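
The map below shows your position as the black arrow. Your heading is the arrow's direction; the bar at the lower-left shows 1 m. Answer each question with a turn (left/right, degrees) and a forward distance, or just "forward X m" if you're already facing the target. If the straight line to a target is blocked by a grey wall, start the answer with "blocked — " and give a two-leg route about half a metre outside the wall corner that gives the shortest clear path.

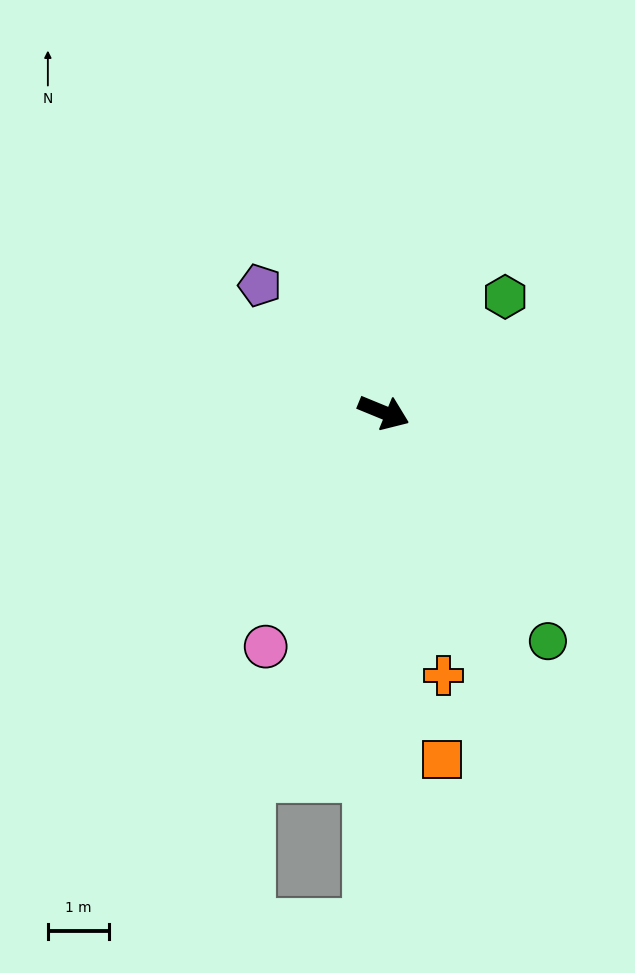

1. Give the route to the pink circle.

turn right 94°, forward 4.3 m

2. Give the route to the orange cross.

turn right 55°, forward 4.4 m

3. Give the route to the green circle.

turn right 32°, forward 4.6 m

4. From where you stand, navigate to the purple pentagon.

turn left 157°, forward 2.9 m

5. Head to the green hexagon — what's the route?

turn left 66°, forward 2.7 m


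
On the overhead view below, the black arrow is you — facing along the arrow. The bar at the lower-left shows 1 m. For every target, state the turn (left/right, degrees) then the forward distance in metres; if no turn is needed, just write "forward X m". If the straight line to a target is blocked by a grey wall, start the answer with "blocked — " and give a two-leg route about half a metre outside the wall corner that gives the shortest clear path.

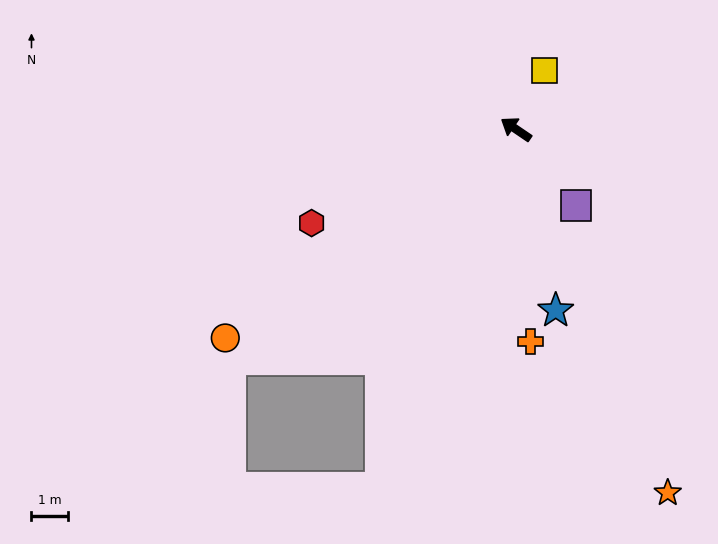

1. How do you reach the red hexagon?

turn left 59°, forward 6.2 m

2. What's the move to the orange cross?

turn left 128°, forward 5.9 m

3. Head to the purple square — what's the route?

turn left 163°, forward 2.7 m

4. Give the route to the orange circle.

turn left 70°, forward 9.9 m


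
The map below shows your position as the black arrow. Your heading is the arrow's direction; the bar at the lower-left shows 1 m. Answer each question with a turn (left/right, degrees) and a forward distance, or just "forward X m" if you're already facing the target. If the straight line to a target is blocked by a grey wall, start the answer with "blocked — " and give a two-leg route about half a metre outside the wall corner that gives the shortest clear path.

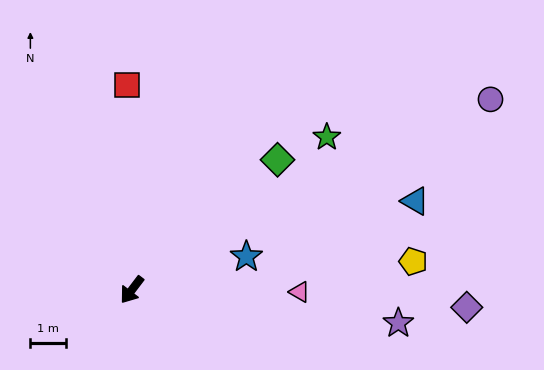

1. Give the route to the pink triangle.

turn left 127°, forward 4.7 m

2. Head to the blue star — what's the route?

turn left 143°, forward 3.4 m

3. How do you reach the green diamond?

turn left 169°, forward 5.5 m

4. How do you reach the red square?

turn right 141°, forward 5.8 m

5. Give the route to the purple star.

turn left 120°, forward 7.6 m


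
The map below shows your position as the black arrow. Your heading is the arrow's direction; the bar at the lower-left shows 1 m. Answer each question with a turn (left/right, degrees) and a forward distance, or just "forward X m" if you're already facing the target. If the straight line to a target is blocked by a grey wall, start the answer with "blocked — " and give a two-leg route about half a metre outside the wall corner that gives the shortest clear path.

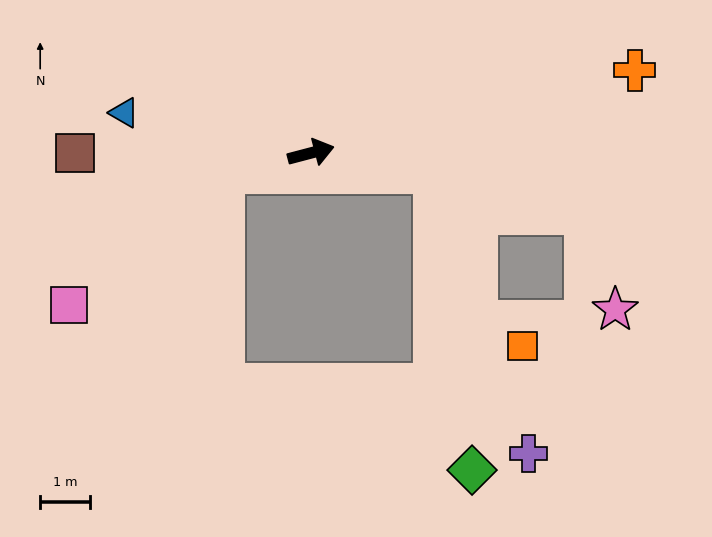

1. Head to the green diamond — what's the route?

blocked — turn right 24°, forward 2.5 m, then turn right 74°, forward 6.0 m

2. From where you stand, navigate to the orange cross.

forward 6.7 m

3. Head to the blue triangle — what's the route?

turn left 153°, forward 3.8 m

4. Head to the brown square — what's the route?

turn left 165°, forward 4.7 m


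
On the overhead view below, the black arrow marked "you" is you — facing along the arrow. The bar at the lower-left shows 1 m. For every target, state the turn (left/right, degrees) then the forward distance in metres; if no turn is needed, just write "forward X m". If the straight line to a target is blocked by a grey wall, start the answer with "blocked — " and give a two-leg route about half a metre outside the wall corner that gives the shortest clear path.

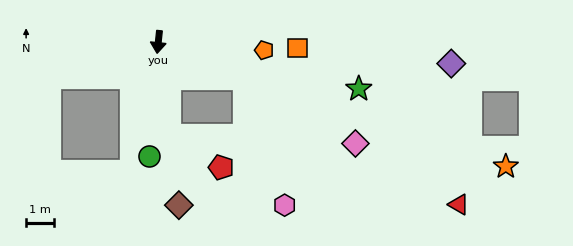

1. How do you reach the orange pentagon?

turn left 92°, forward 3.8 m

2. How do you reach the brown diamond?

turn left 13°, forward 5.8 m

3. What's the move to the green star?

turn left 83°, forward 7.3 m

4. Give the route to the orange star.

turn left 76°, forward 13.0 m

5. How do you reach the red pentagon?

blocked — turn left 13°, forward 3.3 m, then turn left 52°, forward 2.2 m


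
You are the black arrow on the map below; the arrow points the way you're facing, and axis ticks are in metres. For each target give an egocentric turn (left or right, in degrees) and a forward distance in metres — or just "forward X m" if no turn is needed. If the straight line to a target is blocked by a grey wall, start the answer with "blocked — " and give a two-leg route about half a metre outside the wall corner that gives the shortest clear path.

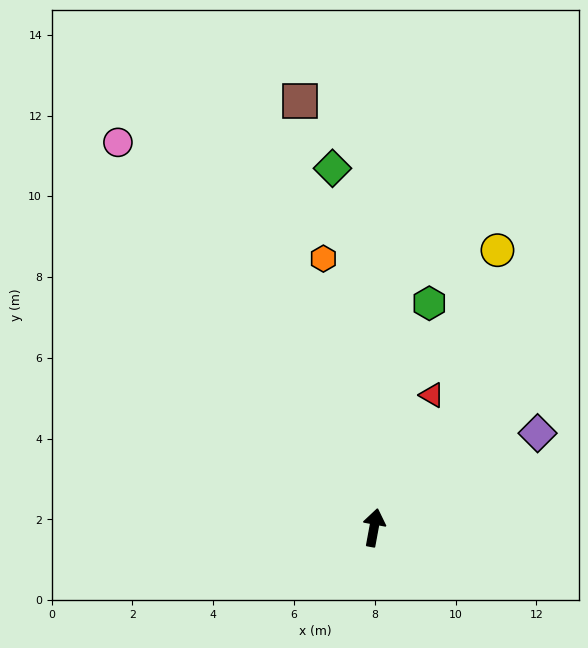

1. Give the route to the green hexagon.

turn right 3°, forward 5.7 m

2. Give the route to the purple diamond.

turn right 50°, forward 4.7 m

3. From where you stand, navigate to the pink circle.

turn left 44°, forward 11.5 m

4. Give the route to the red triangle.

turn right 13°, forward 3.6 m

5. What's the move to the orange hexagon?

turn left 21°, forward 6.8 m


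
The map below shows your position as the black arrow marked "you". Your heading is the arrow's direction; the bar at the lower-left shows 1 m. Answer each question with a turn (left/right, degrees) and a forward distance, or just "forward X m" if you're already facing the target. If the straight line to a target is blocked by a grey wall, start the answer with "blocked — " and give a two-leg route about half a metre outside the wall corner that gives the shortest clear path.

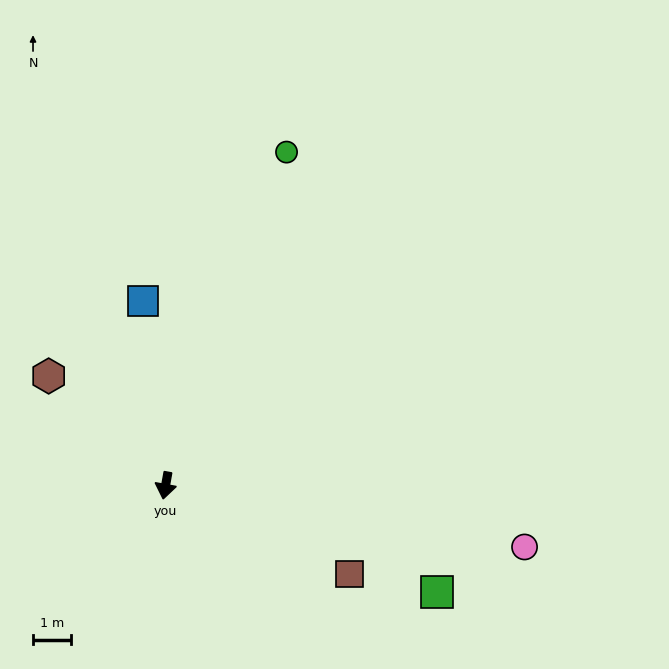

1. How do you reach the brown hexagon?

turn right 123°, forward 4.2 m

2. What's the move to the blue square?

turn right 163°, forward 4.9 m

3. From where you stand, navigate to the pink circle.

turn left 90°, forward 9.5 m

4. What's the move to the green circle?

turn left 170°, forward 9.3 m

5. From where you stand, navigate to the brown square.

turn left 74°, forward 5.3 m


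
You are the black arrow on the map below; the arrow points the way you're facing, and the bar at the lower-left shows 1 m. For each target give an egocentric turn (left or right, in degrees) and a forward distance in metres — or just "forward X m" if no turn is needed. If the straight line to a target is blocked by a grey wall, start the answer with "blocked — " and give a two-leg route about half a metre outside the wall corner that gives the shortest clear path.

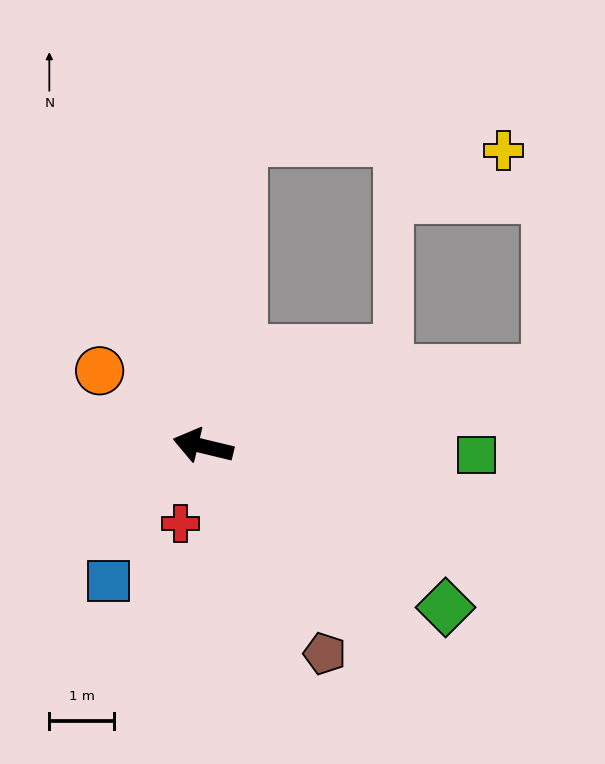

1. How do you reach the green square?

turn right 168°, forward 4.3 m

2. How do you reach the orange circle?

turn right 23°, forward 2.0 m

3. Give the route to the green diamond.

turn left 160°, forward 4.5 m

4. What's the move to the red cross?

turn left 87°, forward 1.3 m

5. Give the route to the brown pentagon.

turn left 134°, forward 3.7 m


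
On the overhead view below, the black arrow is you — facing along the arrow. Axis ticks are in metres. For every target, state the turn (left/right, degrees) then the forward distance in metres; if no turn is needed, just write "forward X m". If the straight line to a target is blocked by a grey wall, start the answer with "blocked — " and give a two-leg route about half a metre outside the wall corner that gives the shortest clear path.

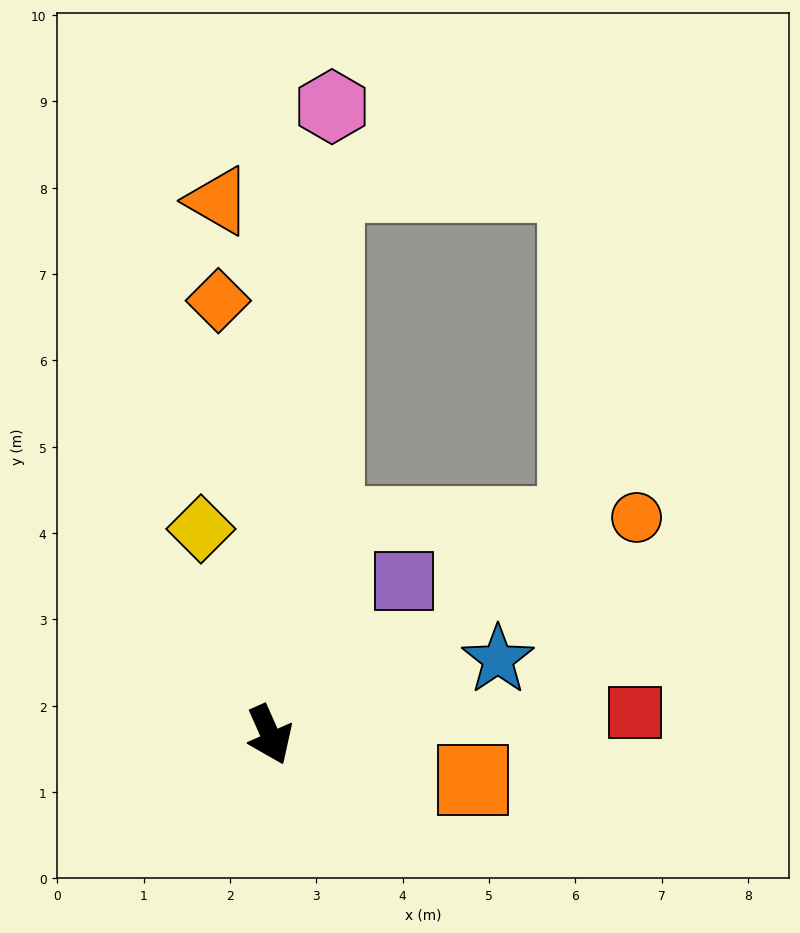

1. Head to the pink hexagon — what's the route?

turn left 150°, forward 7.3 m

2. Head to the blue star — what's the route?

turn left 84°, forward 2.8 m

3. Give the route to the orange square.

turn left 54°, forward 2.4 m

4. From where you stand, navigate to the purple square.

turn left 115°, forward 2.4 m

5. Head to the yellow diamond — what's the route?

turn left 175°, forward 2.5 m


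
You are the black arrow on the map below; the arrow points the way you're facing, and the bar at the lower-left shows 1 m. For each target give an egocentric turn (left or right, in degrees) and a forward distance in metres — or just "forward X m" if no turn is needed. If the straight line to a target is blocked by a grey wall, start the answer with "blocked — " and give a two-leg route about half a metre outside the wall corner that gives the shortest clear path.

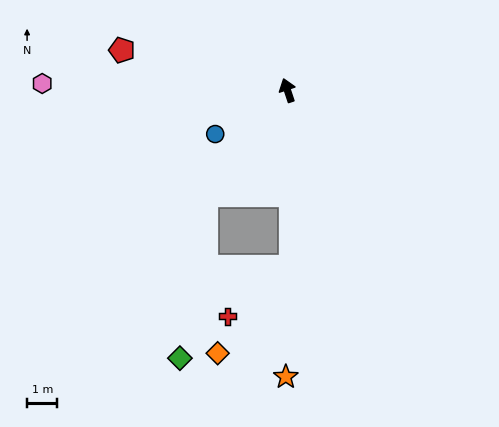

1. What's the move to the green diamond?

blocked — turn left 124°, forward 4.4 m, then turn left 29°, forward 5.5 m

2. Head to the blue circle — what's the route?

turn left 103°, forward 2.8 m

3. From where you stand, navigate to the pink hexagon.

turn left 70°, forward 8.1 m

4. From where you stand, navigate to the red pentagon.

turn left 58°, forward 5.6 m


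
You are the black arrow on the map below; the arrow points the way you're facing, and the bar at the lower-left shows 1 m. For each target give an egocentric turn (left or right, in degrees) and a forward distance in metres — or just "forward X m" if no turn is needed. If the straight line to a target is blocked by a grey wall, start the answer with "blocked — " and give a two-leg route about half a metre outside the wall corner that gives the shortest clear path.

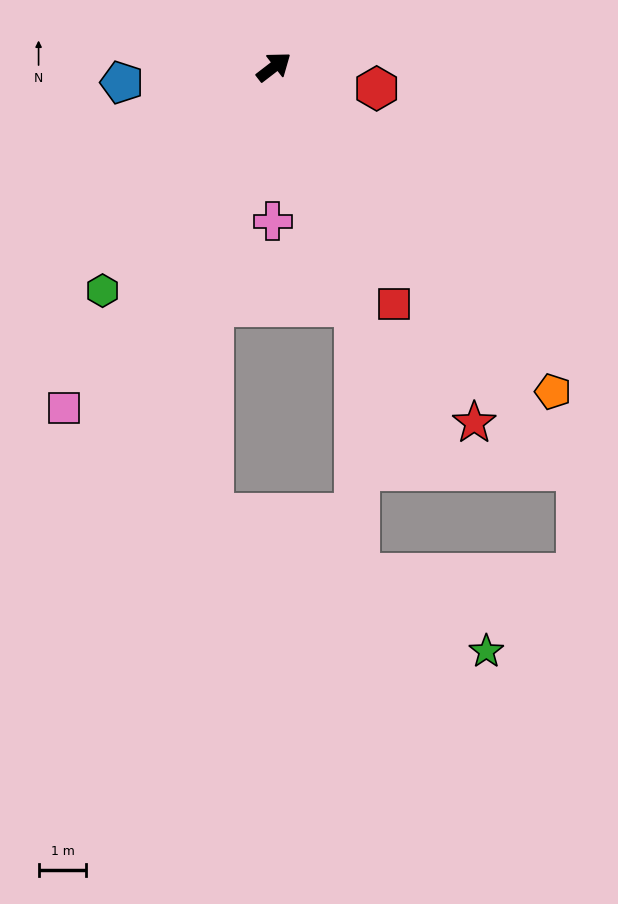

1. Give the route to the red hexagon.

turn right 49°, forward 2.2 m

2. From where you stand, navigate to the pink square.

turn right 159°, forward 8.4 m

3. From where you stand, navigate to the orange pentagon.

turn right 87°, forward 9.0 m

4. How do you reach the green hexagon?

turn right 165°, forward 5.9 m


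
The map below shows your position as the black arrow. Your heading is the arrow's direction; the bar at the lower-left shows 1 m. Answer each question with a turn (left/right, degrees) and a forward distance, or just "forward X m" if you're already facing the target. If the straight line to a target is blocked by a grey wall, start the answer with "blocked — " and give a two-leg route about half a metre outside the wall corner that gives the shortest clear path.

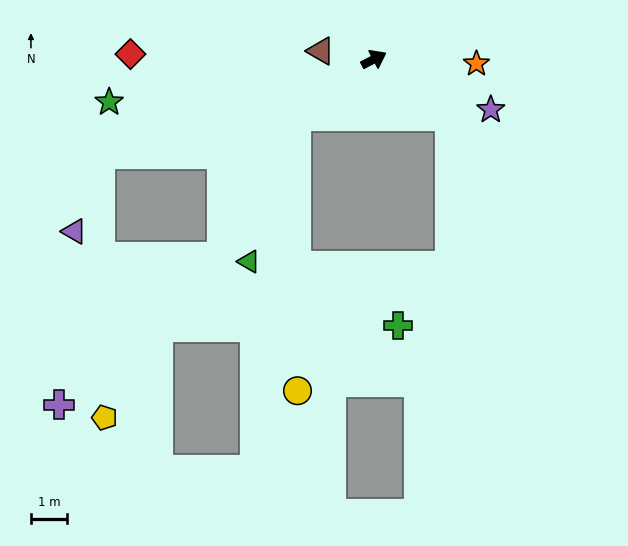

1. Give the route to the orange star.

turn right 30°, forward 2.8 m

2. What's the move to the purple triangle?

blocked — turn left 172°, forward 8.0 m, then turn left 52°, forward 2.3 m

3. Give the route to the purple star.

turn right 51°, forward 3.5 m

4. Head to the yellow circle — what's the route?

blocked — turn right 172°, forward 2.7 m, then turn left 55°, forward 7.6 m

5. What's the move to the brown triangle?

turn left 144°, forward 1.5 m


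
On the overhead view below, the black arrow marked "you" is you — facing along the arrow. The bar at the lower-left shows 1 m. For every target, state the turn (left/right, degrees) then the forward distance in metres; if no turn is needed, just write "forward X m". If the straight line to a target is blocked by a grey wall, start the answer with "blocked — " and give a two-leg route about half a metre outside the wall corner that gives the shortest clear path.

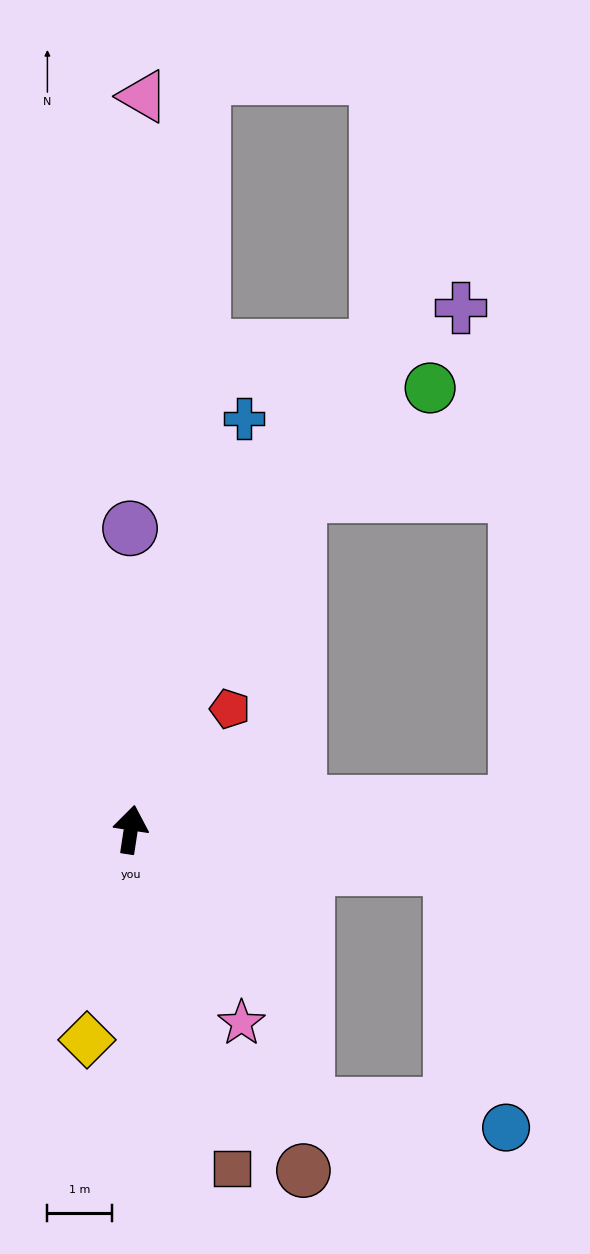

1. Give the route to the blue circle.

blocked — turn right 88°, forward 5.0 m, then turn right 71°, forward 4.1 m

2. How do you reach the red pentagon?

turn right 31°, forward 2.4 m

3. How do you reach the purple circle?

turn left 9°, forward 4.7 m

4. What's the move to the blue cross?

turn right 7°, forward 6.6 m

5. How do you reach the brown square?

turn right 155°, forward 5.5 m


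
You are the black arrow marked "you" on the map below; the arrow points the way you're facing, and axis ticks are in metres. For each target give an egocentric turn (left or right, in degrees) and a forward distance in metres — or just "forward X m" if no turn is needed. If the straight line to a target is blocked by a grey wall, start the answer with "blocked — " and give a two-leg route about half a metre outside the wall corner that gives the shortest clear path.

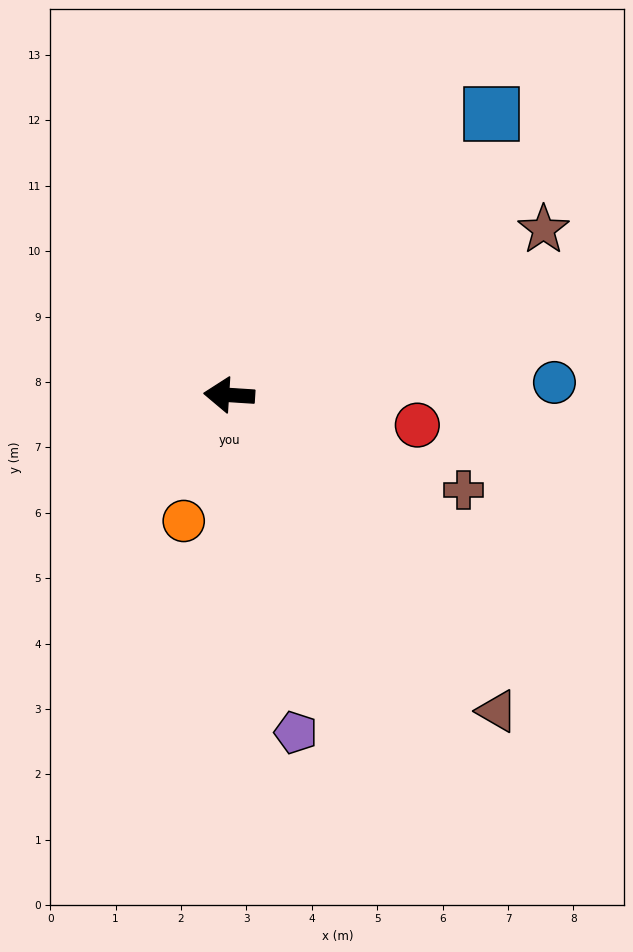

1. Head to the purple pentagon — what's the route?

turn left 105°, forward 5.3 m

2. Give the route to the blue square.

turn right 129°, forward 5.9 m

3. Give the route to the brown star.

turn right 149°, forward 5.4 m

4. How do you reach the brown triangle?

turn left 134°, forward 6.3 m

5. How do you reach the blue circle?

turn right 174°, forward 5.0 m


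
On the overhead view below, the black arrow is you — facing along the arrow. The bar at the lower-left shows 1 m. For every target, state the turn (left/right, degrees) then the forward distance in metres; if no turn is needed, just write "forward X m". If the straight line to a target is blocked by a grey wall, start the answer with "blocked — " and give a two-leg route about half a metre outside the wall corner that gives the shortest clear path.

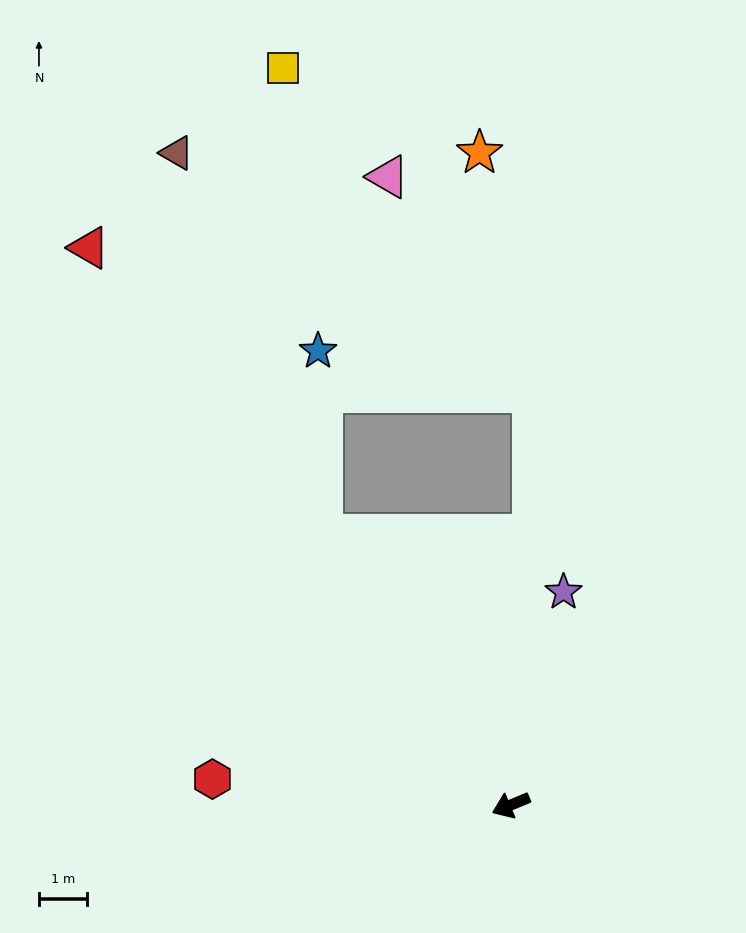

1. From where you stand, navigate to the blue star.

blocked — turn right 78°, forward 6.9 m, then turn right 33°, forward 3.8 m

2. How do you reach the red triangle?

turn right 75°, forward 14.5 m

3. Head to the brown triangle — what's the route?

blocked — turn right 78°, forward 6.9 m, then turn right 14°, forward 8.5 m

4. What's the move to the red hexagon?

turn right 28°, forward 6.2 m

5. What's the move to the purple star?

turn right 127°, forward 4.6 m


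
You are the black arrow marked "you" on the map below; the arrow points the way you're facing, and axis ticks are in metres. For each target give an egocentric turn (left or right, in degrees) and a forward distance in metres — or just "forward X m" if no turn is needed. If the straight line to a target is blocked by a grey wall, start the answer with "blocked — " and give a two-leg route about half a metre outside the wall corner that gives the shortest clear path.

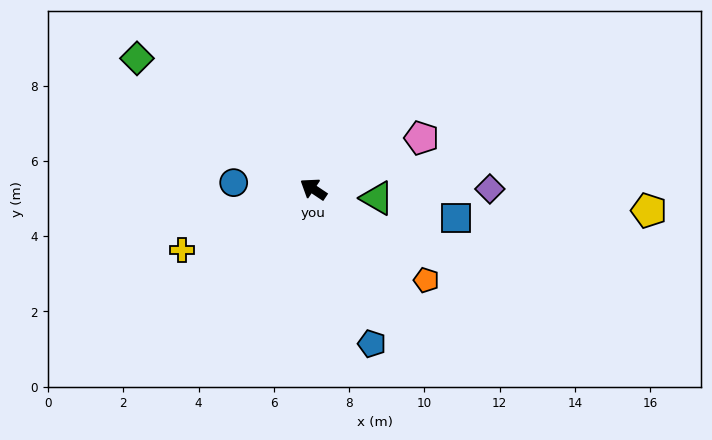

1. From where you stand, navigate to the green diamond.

turn right 3°, forward 5.8 m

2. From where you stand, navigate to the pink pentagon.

turn right 121°, forward 3.2 m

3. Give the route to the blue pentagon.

turn left 145°, forward 4.4 m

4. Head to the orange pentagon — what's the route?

turn left 175°, forward 3.9 m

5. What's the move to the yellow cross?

turn left 59°, forward 3.8 m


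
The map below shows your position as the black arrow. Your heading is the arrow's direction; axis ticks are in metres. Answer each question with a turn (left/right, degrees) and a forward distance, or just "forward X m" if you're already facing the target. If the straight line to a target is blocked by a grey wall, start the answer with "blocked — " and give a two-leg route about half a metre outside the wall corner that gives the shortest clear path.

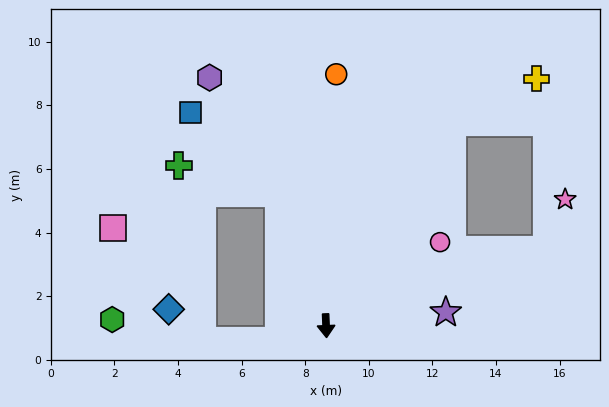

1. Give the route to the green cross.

blocked — turn right 162°, forward 4.4 m, then turn left 54°, forward 3.2 m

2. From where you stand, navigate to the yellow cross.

blocked — turn left 146°, forward 7.5 m, then turn right 31°, forward 3.0 m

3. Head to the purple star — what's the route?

turn left 94°, forward 3.8 m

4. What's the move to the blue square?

blocked — turn right 162°, forward 4.4 m, then turn left 27°, forward 3.8 m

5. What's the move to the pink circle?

turn left 124°, forward 4.4 m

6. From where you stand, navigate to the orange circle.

turn left 175°, forward 7.9 m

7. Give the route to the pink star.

blocked — turn left 107°, forward 7.3 m, then turn left 50°, forward 1.7 m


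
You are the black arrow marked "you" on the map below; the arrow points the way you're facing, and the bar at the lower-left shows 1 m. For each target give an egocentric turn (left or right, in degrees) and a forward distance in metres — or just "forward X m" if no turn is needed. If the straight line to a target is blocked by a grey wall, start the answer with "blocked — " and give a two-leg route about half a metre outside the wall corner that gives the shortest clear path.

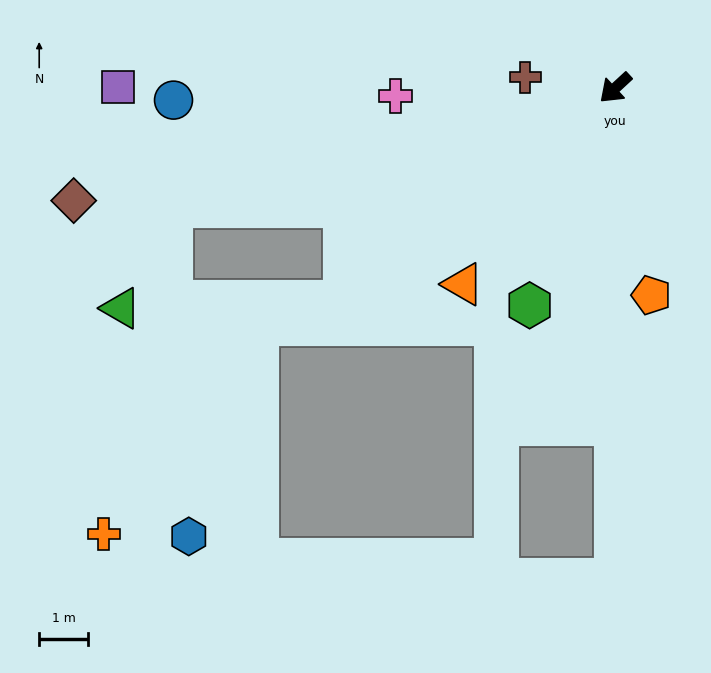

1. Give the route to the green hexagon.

turn left 26°, forward 4.8 m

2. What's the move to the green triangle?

blocked — turn right 5°, forward 7.1 m, then turn right 36°, forward 4.6 m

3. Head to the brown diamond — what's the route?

turn right 31°, forward 11.3 m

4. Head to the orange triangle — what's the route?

turn left 9°, forward 5.1 m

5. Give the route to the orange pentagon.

turn left 57°, forward 4.3 m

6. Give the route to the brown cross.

turn right 50°, forward 1.9 m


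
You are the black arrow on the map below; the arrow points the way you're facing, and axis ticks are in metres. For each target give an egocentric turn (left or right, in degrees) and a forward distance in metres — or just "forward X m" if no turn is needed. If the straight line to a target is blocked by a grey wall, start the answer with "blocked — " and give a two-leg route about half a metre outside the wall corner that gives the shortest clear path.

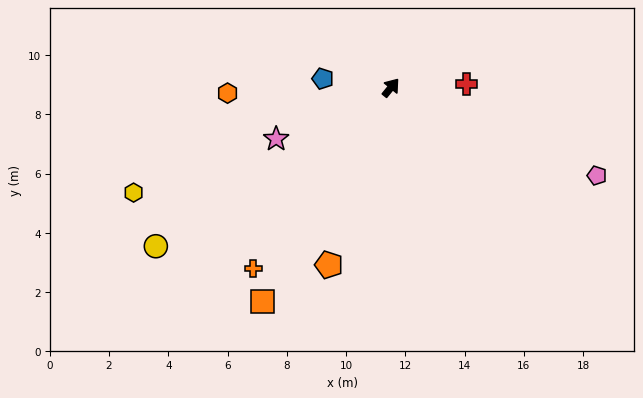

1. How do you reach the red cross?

turn right 48°, forward 2.6 m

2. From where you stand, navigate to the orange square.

turn right 172°, forward 8.4 m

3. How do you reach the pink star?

turn left 153°, forward 4.2 m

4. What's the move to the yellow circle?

turn left 163°, forward 9.6 m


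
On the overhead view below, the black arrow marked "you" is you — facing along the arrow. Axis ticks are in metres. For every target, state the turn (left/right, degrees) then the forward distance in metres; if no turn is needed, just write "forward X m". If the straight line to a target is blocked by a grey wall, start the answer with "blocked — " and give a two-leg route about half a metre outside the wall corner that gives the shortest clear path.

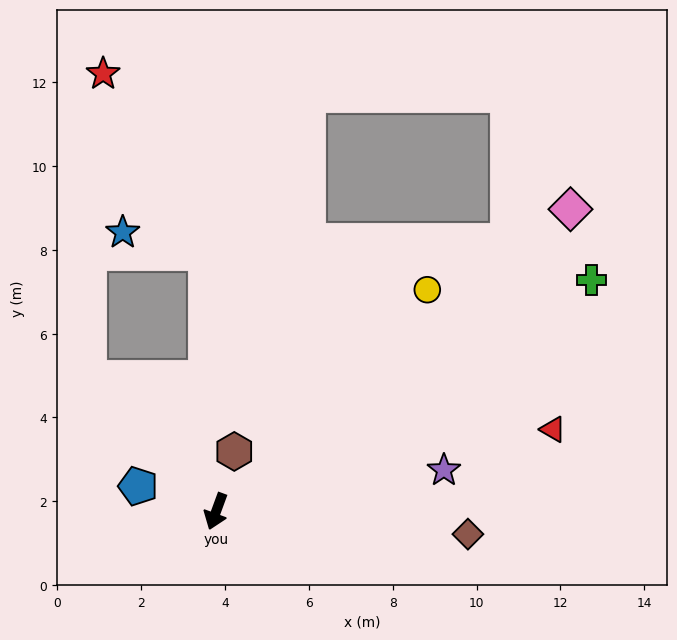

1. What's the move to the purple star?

turn left 120°, forward 5.5 m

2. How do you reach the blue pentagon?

turn right 88°, forward 2.0 m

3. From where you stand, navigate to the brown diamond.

turn left 105°, forward 6.0 m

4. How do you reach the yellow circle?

turn left 157°, forward 7.3 m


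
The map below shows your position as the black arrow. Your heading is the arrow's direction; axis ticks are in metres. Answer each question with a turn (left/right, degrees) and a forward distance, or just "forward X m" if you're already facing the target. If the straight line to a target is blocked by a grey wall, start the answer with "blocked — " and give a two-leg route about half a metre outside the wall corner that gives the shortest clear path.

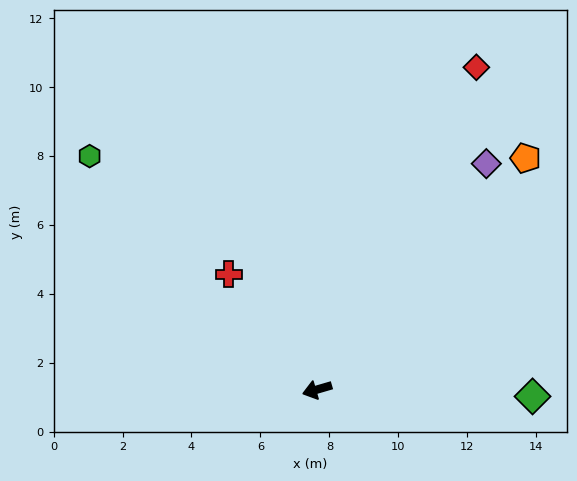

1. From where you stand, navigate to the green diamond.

turn left 162°, forward 6.2 m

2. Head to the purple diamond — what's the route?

turn right 143°, forward 8.2 m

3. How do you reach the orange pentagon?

turn right 148°, forward 9.0 m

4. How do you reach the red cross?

turn right 69°, forward 4.2 m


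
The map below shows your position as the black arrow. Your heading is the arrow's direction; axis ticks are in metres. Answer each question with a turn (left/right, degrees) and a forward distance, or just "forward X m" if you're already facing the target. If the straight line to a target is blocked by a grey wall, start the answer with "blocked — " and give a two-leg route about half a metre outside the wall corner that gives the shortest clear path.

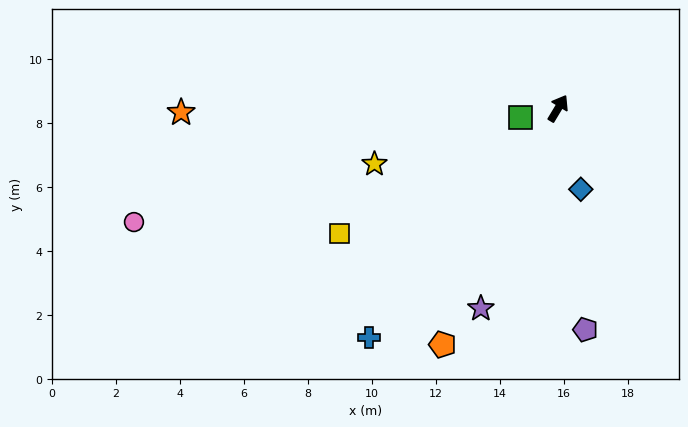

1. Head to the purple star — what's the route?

turn right 170°, forward 6.7 m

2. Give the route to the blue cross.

turn left 171°, forward 9.3 m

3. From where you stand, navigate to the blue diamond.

turn right 133°, forward 2.6 m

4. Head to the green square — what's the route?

turn left 134°, forward 1.2 m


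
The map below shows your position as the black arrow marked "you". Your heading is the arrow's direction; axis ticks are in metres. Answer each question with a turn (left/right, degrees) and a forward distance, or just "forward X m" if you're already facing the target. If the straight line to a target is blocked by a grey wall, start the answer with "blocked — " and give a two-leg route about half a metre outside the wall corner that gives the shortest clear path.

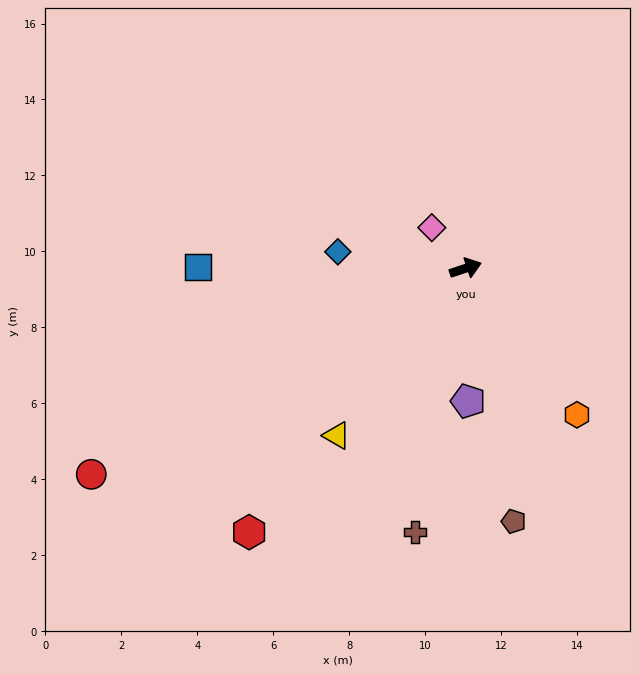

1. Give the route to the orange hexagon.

turn right 71°, forward 4.8 m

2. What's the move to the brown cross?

turn right 119°, forward 7.1 m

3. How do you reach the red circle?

turn right 170°, forward 11.2 m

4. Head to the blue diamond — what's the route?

turn left 154°, forward 3.4 m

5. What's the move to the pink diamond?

turn left 111°, forward 1.4 m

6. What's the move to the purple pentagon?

turn right 107°, forward 3.5 m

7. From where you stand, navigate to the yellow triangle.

turn right 146°, forward 5.6 m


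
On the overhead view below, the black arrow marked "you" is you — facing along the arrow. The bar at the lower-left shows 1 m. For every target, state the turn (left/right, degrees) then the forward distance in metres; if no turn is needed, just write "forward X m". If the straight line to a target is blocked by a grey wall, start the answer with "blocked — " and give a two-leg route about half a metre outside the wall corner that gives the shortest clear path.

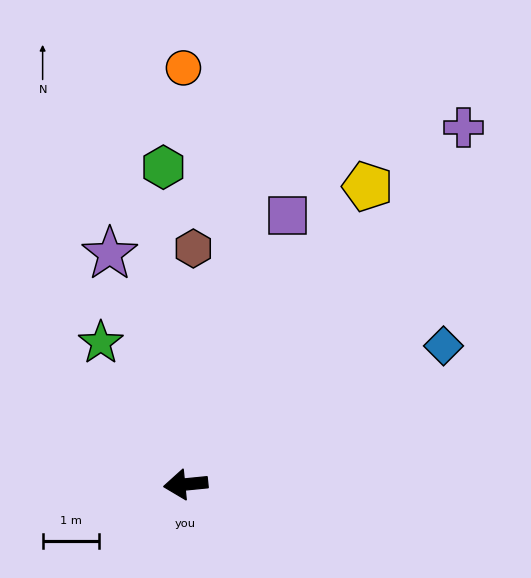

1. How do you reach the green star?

turn right 65°, forward 3.0 m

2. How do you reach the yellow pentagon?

turn right 127°, forward 6.2 m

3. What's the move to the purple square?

turn right 116°, forward 5.1 m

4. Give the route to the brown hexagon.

turn right 98°, forward 4.2 m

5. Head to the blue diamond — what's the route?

turn right 157°, forward 5.2 m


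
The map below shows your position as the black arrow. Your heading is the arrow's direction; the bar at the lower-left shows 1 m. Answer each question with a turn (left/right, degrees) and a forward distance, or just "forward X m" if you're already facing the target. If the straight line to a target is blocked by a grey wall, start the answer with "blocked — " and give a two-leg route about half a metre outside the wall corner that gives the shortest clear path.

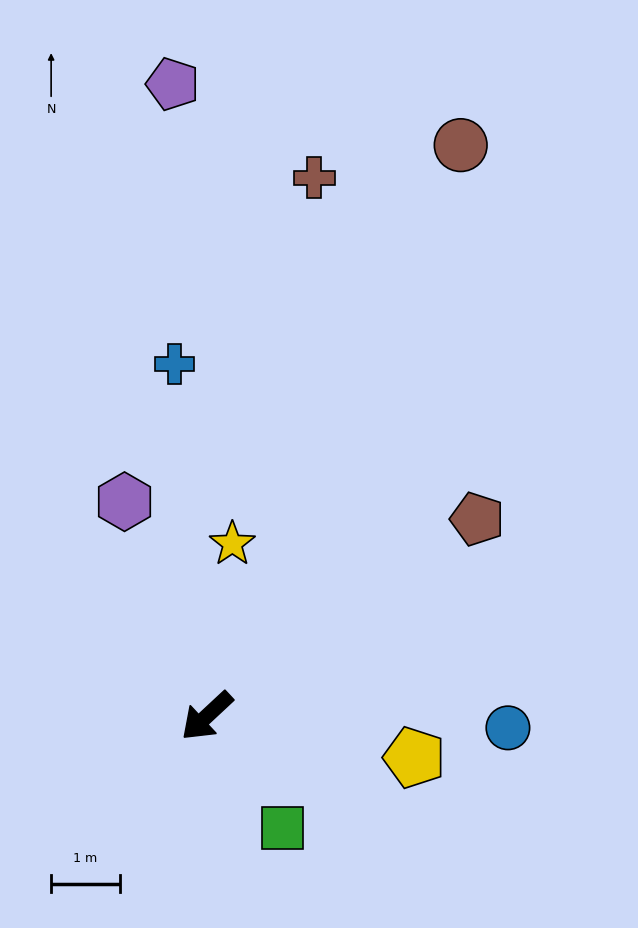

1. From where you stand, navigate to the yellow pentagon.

turn left 126°, forward 3.1 m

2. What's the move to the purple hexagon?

turn right 112°, forward 3.4 m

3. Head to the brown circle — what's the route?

turn right 157°, forward 9.1 m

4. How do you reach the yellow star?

turn right 141°, forward 2.5 m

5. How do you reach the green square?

turn left 81°, forward 2.0 m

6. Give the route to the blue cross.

turn right 128°, forward 5.2 m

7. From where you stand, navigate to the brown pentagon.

turn left 173°, forward 4.9 m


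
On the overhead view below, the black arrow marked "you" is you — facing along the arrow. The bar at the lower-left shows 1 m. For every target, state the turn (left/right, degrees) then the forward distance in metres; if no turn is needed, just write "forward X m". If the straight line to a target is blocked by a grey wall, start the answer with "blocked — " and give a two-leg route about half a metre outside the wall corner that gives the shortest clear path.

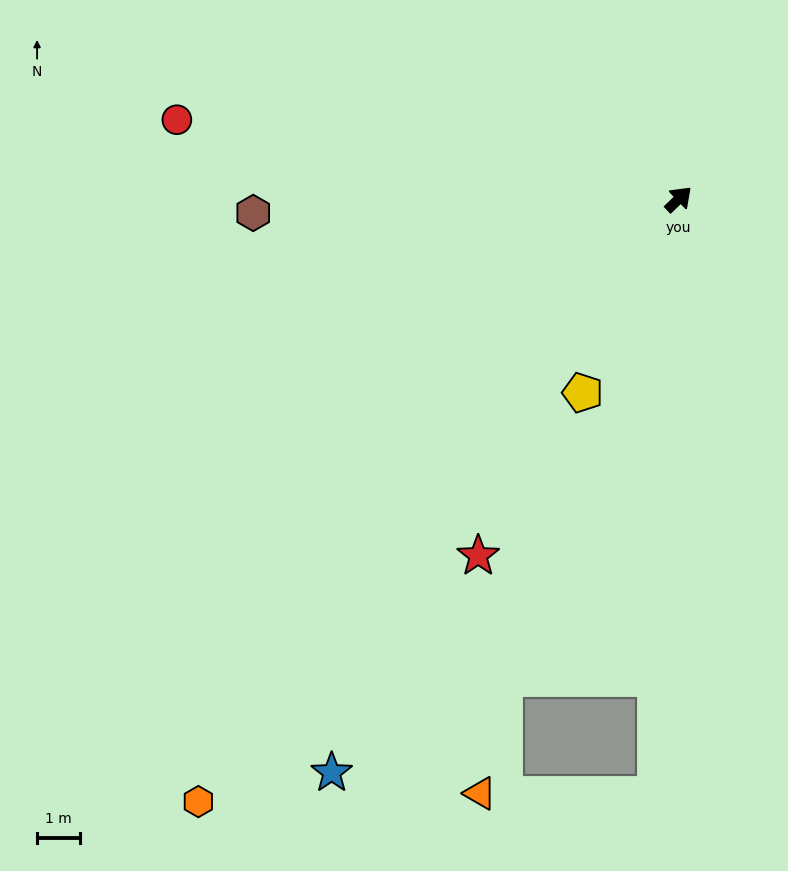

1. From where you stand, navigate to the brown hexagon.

turn left 138°, forward 9.8 m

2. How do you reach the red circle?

turn left 127°, forward 11.7 m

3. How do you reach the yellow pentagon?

turn right 160°, forward 5.0 m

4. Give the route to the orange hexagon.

turn right 172°, forward 17.8 m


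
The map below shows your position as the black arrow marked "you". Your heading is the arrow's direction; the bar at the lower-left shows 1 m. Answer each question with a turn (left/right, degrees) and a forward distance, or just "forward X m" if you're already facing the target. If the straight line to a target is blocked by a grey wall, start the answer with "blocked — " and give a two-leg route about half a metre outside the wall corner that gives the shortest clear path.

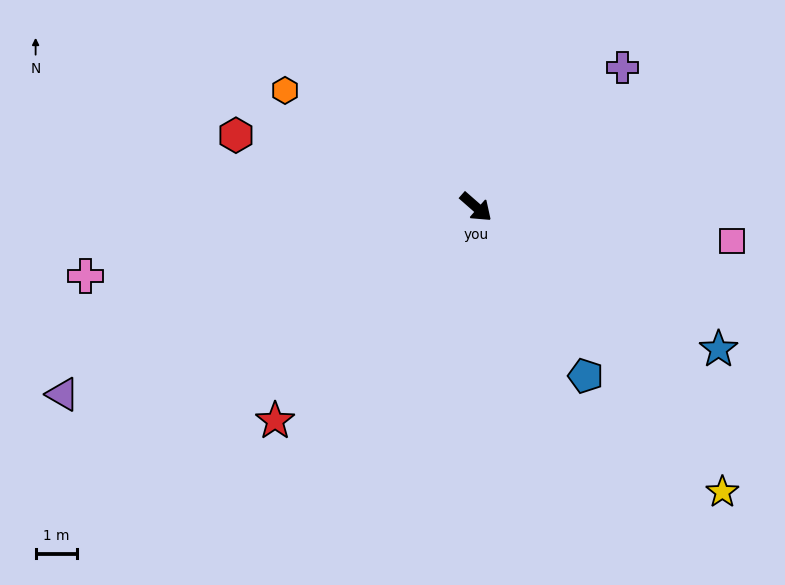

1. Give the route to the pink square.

turn left 34°, forward 6.3 m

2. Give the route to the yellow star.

turn right 8°, forward 9.2 m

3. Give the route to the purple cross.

turn left 85°, forward 4.9 m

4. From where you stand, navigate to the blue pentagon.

turn right 16°, forward 4.9 m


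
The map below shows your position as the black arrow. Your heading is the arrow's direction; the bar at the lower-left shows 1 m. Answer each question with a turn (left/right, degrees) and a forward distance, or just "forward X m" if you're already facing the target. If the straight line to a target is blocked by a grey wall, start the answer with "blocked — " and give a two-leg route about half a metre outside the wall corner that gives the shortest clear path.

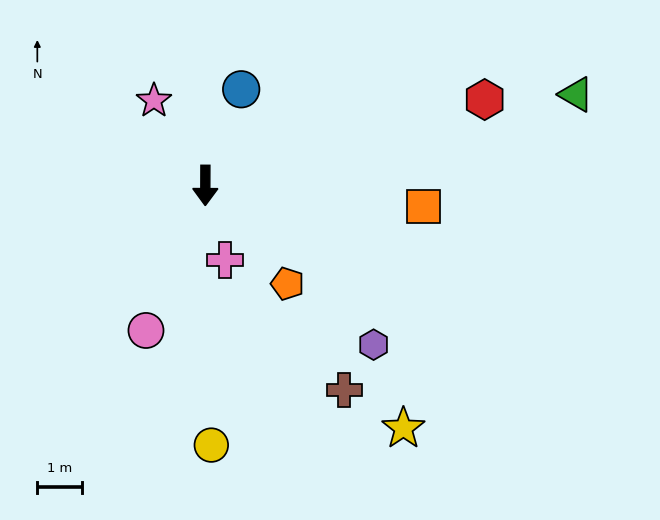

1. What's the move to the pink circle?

turn right 22°, forward 3.5 m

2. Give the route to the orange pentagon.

turn left 40°, forward 2.9 m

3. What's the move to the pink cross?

turn left 15°, forward 1.7 m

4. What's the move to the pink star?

turn right 149°, forward 2.2 m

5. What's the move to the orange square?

turn left 85°, forward 4.9 m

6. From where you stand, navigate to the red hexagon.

turn left 107°, forward 6.5 m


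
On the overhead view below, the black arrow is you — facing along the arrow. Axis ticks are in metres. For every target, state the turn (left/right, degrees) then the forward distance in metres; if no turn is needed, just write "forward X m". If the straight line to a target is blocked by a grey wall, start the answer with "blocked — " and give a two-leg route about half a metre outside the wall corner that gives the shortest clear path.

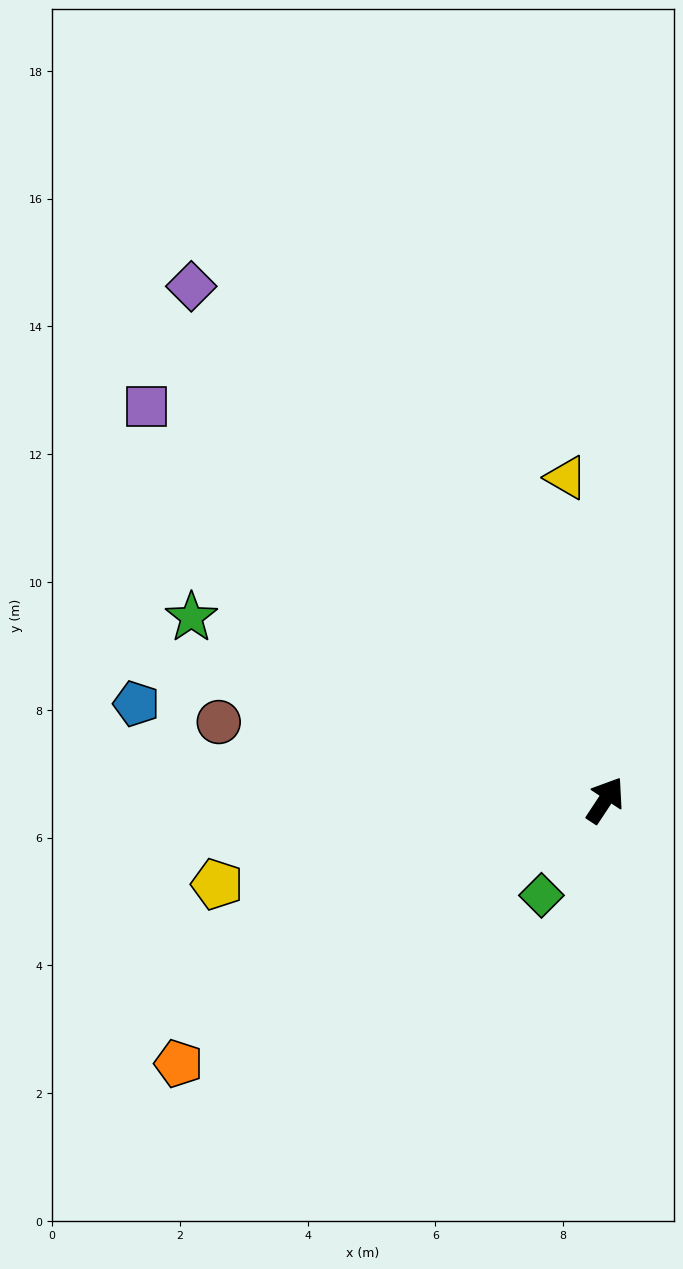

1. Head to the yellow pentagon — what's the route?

turn left 136°, forward 6.2 m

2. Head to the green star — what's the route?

turn left 100°, forward 7.1 m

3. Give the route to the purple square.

turn left 83°, forward 9.5 m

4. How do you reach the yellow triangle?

turn left 40°, forward 5.1 m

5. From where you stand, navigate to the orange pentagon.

turn left 155°, forward 7.9 m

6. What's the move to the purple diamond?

turn left 72°, forward 10.3 m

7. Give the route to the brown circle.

turn left 112°, forward 6.2 m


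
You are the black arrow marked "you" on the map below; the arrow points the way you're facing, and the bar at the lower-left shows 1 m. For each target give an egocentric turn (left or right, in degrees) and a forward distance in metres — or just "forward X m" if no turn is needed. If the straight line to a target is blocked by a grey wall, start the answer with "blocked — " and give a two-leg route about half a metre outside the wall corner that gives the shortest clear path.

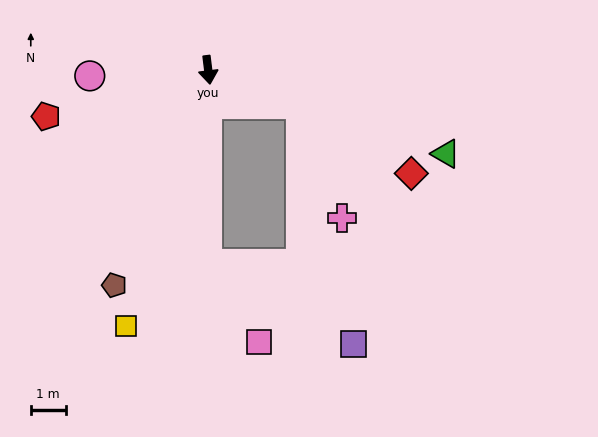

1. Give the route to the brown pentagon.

turn right 31°, forward 6.7 m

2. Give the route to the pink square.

blocked — turn right 7°, forward 5.6 m, then turn left 34°, forward 2.7 m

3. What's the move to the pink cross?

blocked — turn left 62°, forward 2.8 m, then turn right 49°, forward 3.5 m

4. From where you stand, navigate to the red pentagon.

turn right 81°, forward 4.8 m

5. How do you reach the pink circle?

turn right 94°, forward 3.4 m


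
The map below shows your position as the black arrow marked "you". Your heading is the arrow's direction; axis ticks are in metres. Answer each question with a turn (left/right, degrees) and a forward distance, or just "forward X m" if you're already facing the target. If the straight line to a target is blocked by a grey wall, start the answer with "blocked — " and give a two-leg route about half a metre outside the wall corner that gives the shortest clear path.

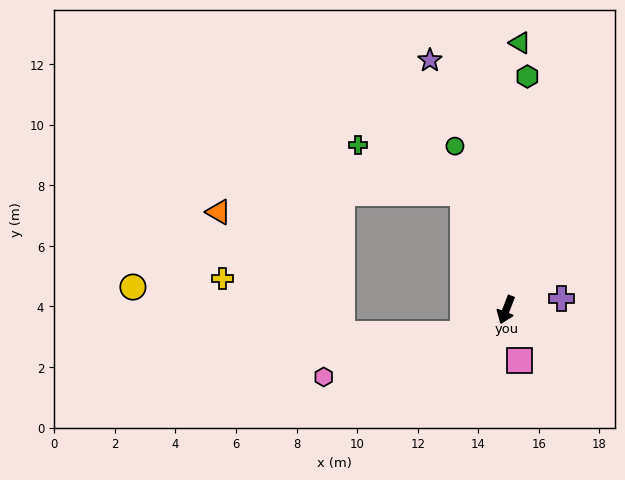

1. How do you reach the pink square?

turn left 36°, forward 1.7 m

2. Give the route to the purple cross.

turn left 122°, forward 1.9 m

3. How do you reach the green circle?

turn right 142°, forward 5.7 m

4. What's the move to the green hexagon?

turn right 164°, forward 7.7 m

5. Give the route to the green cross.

blocked — turn right 138°, forward 4.1 m, then turn left 44°, forward 3.8 m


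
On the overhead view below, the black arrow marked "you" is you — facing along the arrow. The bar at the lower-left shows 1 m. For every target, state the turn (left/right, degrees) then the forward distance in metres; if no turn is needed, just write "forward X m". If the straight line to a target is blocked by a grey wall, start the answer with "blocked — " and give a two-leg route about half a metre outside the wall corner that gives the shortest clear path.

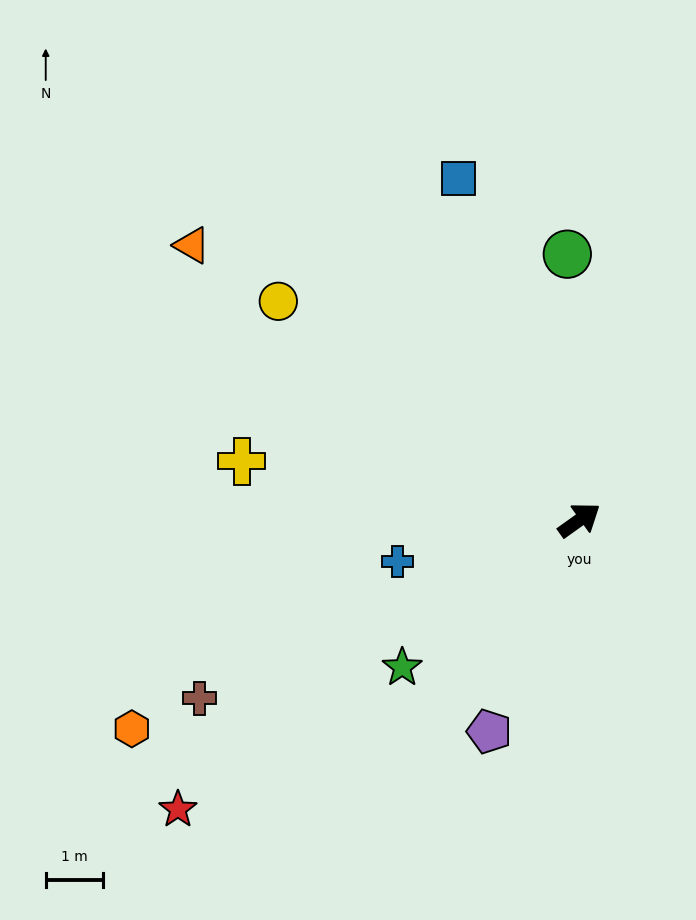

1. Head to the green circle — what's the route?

turn left 57°, forward 4.6 m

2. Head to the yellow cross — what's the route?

turn left 135°, forward 5.9 m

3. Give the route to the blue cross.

turn left 157°, forward 3.2 m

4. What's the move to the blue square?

turn left 74°, forward 6.3 m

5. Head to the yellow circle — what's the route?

turn left 108°, forward 6.5 m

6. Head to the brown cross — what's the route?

turn left 170°, forward 7.3 m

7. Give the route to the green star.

turn right 176°, forward 4.0 m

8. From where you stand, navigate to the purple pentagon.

turn right 149°, forward 4.0 m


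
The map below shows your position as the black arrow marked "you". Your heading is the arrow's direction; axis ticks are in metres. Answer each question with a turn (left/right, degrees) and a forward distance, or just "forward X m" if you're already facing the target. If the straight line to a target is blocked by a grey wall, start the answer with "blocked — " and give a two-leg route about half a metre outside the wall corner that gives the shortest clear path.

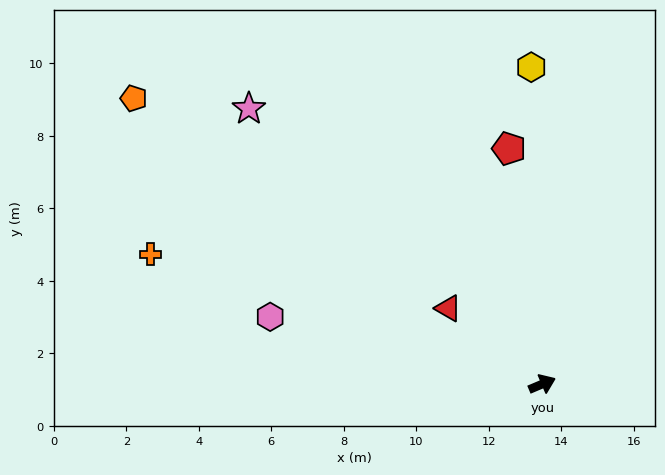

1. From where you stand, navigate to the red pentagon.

turn left 75°, forward 6.6 m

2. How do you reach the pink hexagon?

turn left 143°, forward 7.7 m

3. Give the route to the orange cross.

turn left 139°, forward 11.4 m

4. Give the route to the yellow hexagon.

turn left 69°, forward 8.7 m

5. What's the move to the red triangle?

turn left 118°, forward 3.3 m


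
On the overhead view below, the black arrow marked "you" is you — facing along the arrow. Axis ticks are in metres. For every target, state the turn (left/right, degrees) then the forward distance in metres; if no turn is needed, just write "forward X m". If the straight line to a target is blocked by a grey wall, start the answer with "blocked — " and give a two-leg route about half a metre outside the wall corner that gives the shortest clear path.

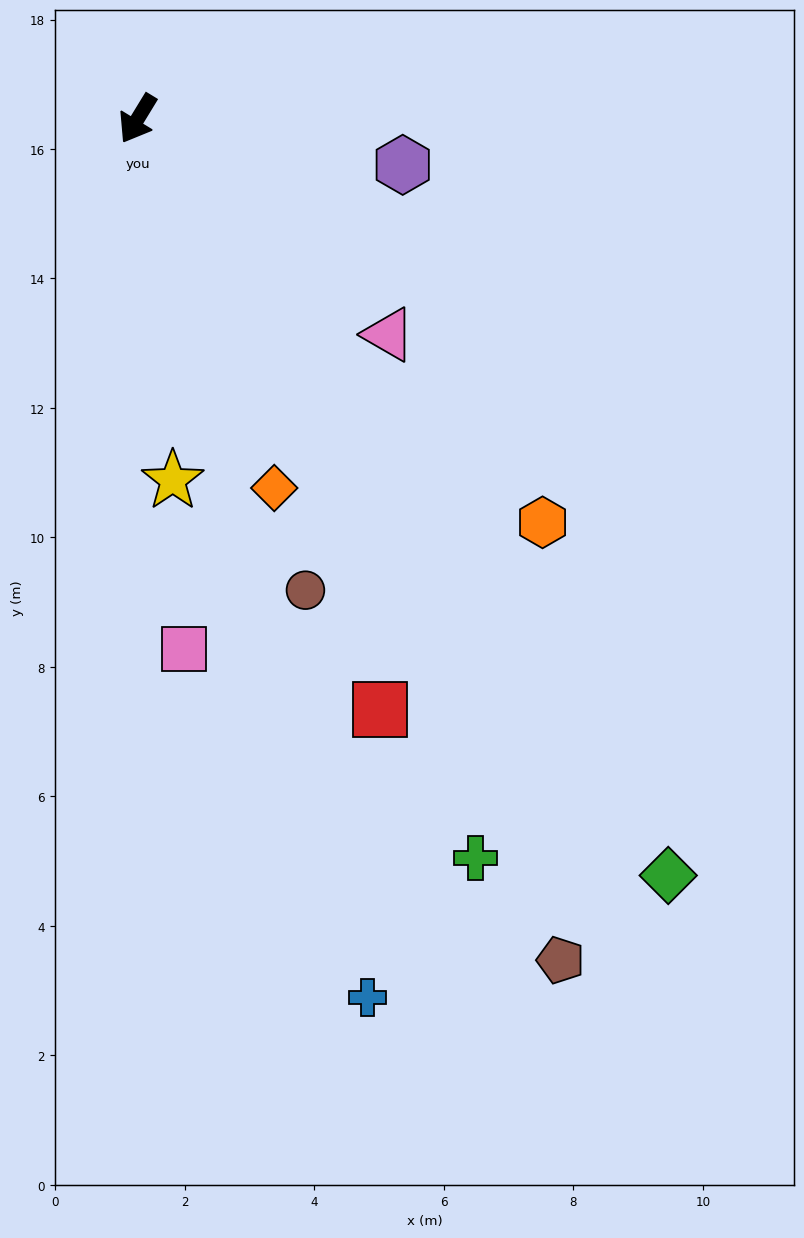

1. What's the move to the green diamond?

turn left 66°, forward 14.3 m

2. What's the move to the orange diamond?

turn left 52°, forward 6.1 m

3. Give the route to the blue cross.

turn left 46°, forward 14.0 m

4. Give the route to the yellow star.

turn left 37°, forward 5.6 m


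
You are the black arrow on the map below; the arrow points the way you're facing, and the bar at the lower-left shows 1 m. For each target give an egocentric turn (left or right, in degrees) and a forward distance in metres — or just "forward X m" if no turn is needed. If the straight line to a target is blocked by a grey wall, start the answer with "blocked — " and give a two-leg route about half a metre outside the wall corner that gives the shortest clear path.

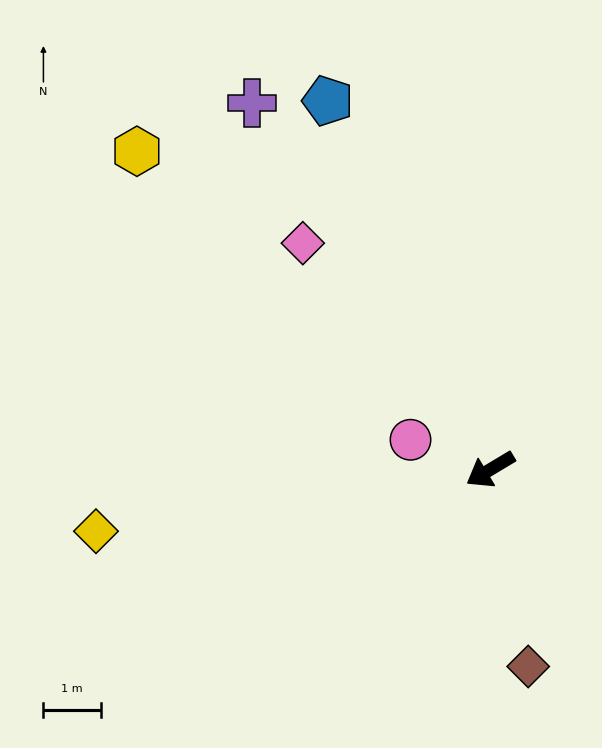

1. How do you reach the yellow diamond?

turn right 22°, forward 7.0 m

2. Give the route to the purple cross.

turn right 88°, forward 7.6 m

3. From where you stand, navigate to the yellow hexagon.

turn right 73°, forward 8.3 m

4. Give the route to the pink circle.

turn right 51°, forward 1.5 m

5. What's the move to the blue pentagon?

turn right 97°, forward 7.0 m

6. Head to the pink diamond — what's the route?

turn right 81°, forward 5.1 m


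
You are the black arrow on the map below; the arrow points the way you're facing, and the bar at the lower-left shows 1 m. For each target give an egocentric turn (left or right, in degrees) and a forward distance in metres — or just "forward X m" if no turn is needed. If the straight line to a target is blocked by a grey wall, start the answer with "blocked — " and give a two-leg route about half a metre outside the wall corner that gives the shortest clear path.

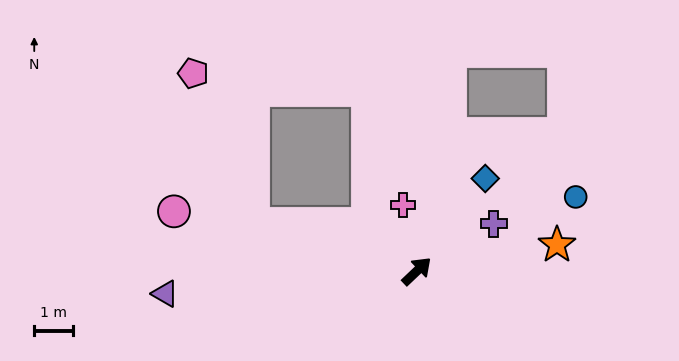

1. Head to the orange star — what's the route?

turn right 33°, forward 3.7 m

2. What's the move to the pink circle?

turn left 123°, forward 6.5 m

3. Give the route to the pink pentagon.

blocked — turn left 120°, forward 4.4 m, then turn right 52°, forward 4.2 m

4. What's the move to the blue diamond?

turn left 10°, forward 3.0 m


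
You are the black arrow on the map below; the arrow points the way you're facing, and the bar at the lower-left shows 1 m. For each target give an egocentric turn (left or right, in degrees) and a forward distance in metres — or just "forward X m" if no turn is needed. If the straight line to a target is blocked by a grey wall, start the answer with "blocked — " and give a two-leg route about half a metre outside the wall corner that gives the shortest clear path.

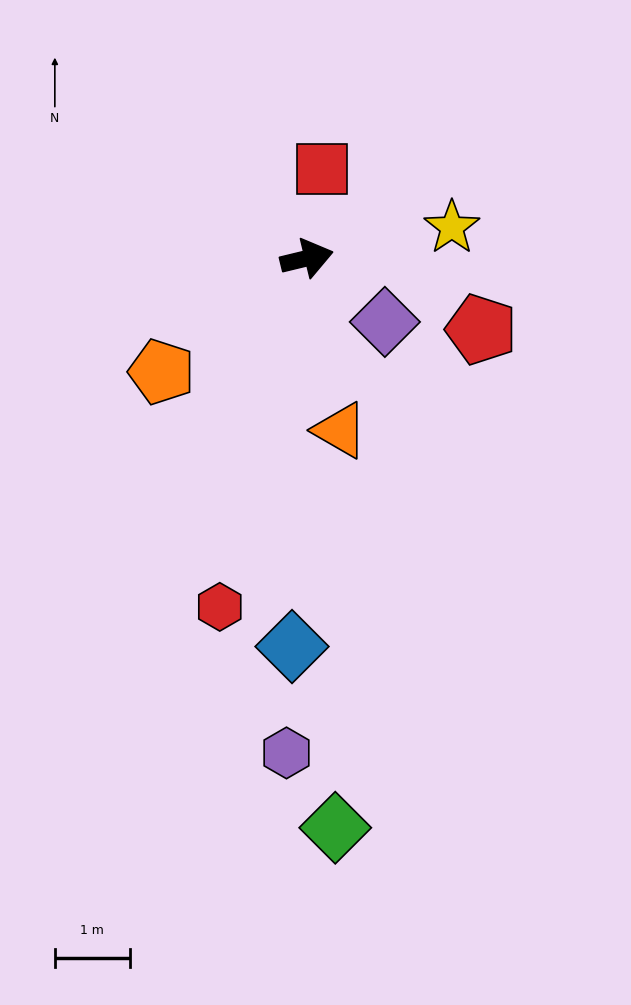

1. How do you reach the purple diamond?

turn right 53°, forward 1.3 m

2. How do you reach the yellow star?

forward 2.0 m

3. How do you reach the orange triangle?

turn right 93°, forward 2.3 m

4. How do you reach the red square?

turn left 67°, forward 1.2 m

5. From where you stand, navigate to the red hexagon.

turn right 118°, forward 4.8 m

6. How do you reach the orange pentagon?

turn right 156°, forward 2.5 m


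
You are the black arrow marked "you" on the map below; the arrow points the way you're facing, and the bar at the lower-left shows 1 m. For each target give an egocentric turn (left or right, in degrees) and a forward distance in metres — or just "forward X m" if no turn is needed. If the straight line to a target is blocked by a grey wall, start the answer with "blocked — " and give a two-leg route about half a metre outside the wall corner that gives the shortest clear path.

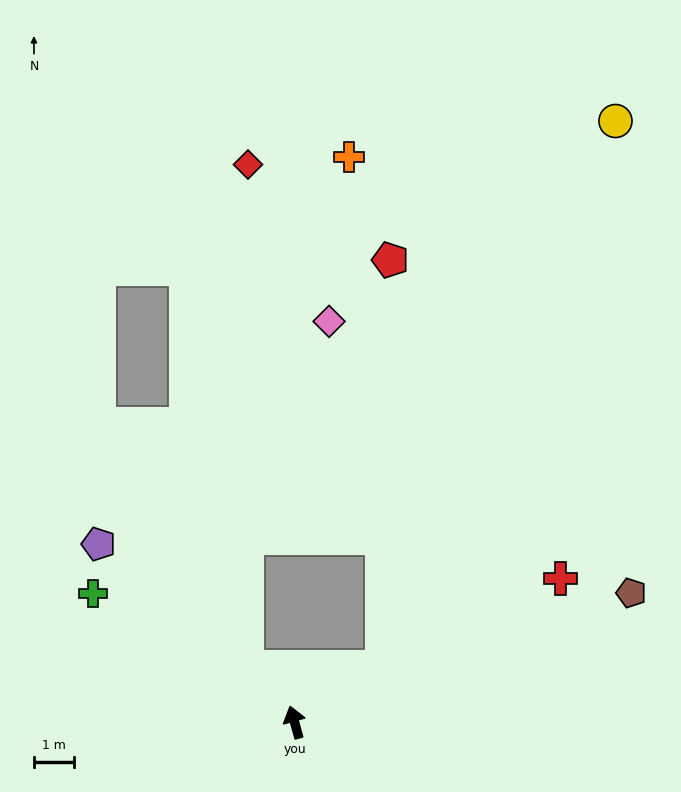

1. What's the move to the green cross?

turn left 42°, forward 6.0 m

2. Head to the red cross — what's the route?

turn right 77°, forward 7.5 m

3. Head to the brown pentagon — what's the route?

turn right 85°, forward 9.0 m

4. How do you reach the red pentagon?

blocked — turn right 73°, forward 2.6 m, then turn left 56°, forward 10.2 m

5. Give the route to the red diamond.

blocked — turn left 25°, forward 1.8 m, then turn right 41°, forward 12.5 m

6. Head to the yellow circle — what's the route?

blocked — turn right 73°, forward 2.6 m, then turn left 34°, forward 14.8 m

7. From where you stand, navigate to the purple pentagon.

turn left 32°, forward 6.6 m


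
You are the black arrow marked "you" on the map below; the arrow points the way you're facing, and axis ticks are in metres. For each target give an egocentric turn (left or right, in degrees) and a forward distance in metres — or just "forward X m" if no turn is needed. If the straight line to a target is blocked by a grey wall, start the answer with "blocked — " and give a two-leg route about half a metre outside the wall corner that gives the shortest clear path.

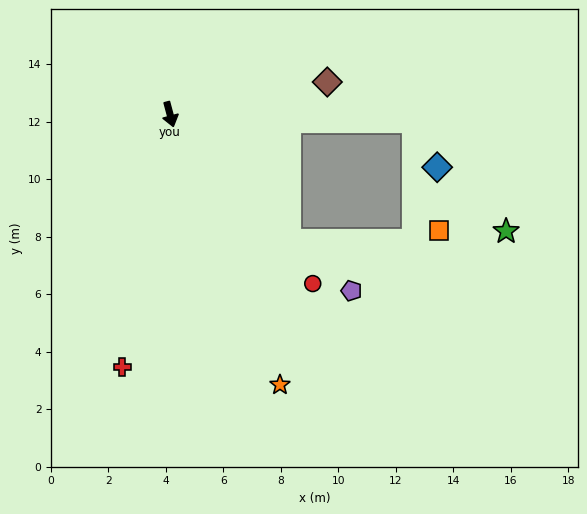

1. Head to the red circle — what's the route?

turn left 25°, forward 7.7 m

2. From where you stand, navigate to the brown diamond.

turn left 87°, forward 5.6 m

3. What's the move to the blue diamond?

blocked — turn left 73°, forward 8.5 m, then turn right 61°, forward 1.8 m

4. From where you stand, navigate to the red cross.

turn right 26°, forward 8.9 m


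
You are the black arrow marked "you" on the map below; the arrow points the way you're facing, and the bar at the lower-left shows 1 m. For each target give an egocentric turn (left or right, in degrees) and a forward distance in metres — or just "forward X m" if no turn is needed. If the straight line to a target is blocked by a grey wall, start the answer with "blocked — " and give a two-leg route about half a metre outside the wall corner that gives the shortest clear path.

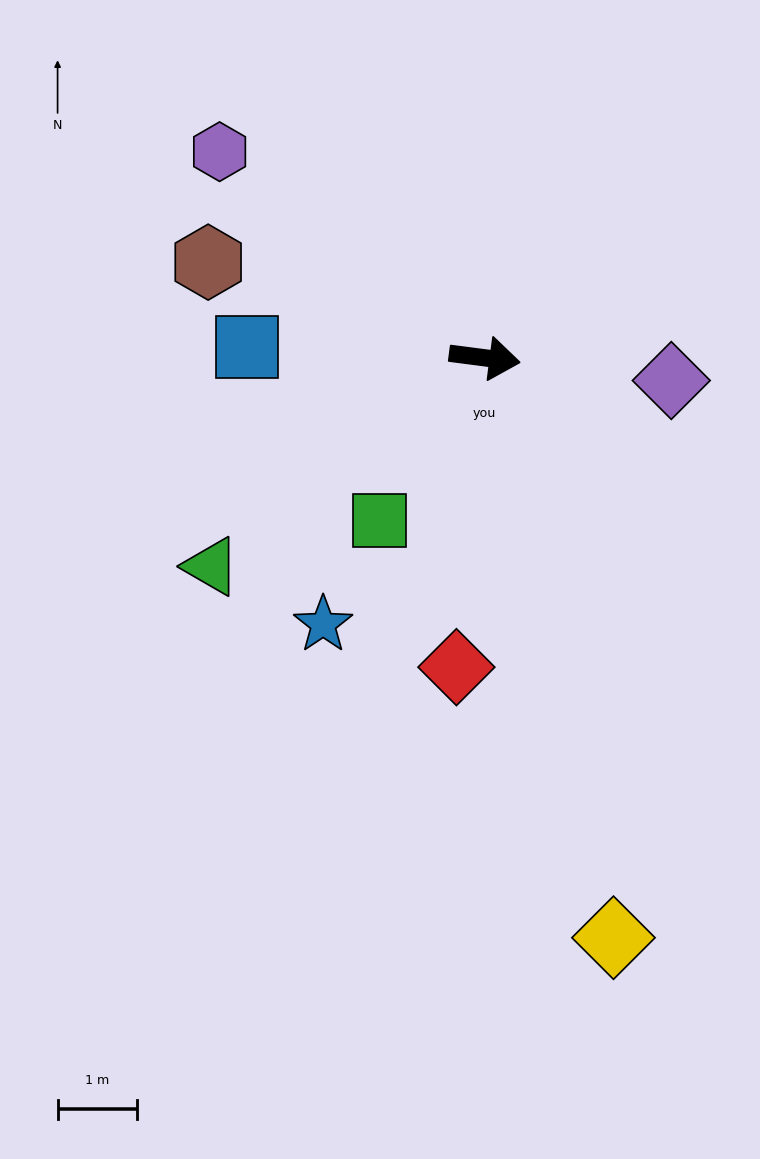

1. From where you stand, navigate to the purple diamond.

forward 2.4 m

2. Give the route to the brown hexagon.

turn left 168°, forward 3.7 m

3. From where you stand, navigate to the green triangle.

turn right 135°, forward 4.3 m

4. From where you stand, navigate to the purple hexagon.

turn left 150°, forward 4.2 m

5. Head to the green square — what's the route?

turn right 115°, forward 2.5 m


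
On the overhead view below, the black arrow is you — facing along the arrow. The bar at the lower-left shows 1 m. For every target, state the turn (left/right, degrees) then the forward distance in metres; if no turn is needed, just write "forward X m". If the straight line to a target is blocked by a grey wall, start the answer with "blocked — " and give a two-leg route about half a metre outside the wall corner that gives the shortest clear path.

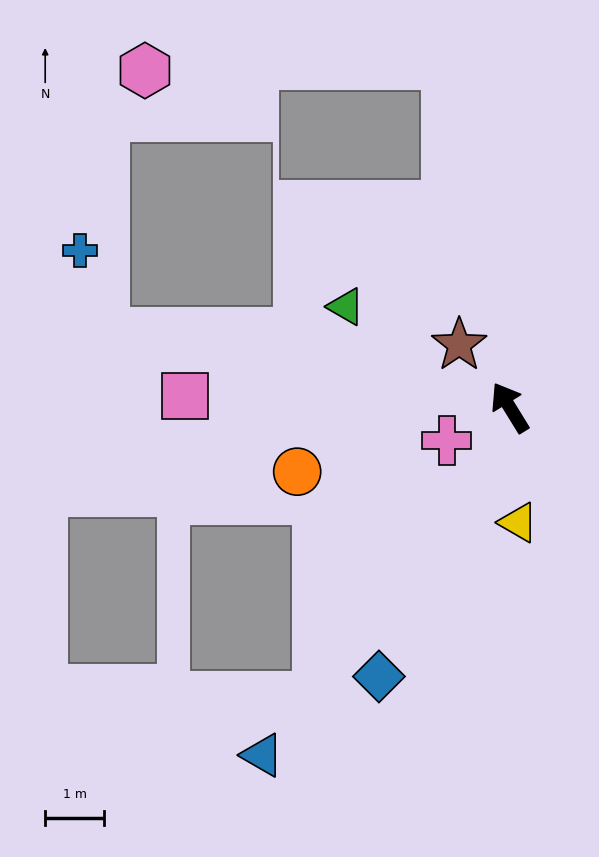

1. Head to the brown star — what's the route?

turn left 7°, forward 1.4 m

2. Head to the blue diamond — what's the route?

turn left 122°, forward 5.1 m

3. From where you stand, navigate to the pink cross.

turn left 86°, forward 1.2 m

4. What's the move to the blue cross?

blocked — turn left 48°, forward 7.0 m, then turn right 63°, forward 1.5 m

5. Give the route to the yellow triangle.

turn left 153°, forward 2.0 m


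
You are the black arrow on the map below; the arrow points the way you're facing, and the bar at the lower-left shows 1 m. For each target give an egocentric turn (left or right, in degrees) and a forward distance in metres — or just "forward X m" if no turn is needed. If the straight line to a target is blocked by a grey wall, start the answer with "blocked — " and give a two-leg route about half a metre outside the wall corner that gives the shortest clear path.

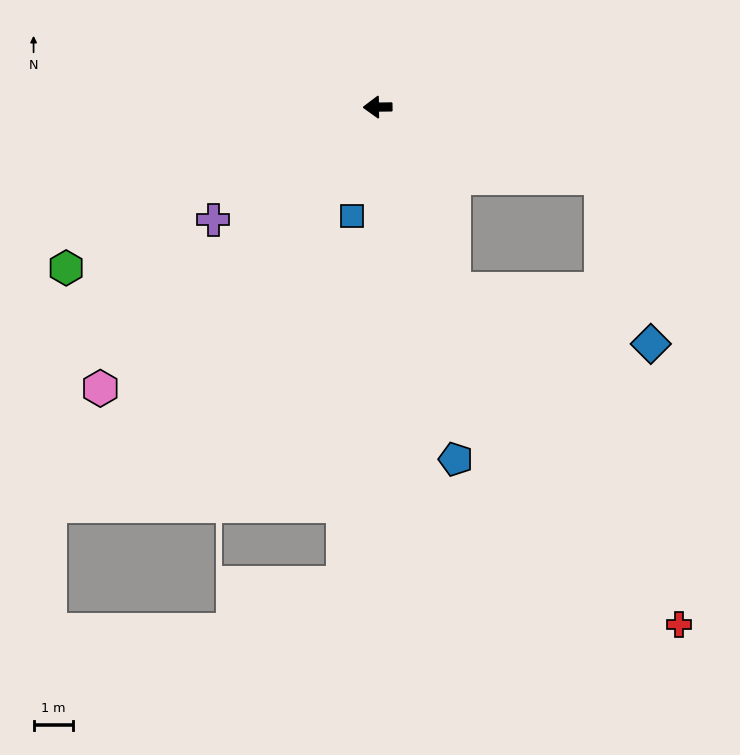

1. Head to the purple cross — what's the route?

turn left 34°, forward 5.1 m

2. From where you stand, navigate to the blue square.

turn left 76°, forward 2.9 m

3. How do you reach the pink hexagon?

turn left 45°, forward 10.1 m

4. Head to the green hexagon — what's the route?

turn left 27°, forward 9.0 m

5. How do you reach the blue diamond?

blocked — turn left 112°, forward 5.0 m, then turn left 51°, forward 5.2 m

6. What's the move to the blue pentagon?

turn left 102°, forward 9.3 m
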